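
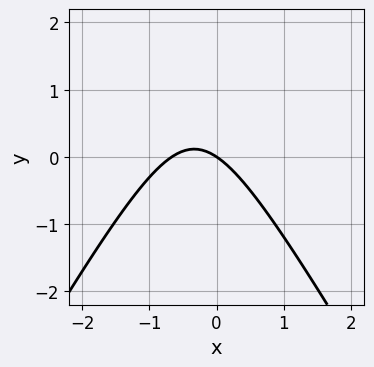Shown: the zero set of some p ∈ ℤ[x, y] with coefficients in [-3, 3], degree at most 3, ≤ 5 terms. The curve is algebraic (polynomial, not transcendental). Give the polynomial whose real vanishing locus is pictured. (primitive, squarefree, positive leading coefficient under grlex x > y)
3*x^2 - y^2 + 2*x + 3*y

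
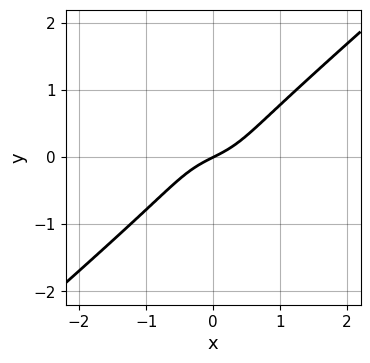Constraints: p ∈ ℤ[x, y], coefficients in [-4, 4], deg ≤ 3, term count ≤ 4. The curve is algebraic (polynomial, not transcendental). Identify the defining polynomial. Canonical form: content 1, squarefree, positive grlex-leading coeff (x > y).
2*x^3 - 3*y^3 + x - 2*y

Degree: a generic line meets the curve in up to 3 points, so deg p = 3.
Checking where it meets the axes: it meets the y-axis at y = 0 (among the integer gridlines); it crosses the x-axis at the gridline x = 0.
Fitting integer coefficients to these (and the overall shape) gives p.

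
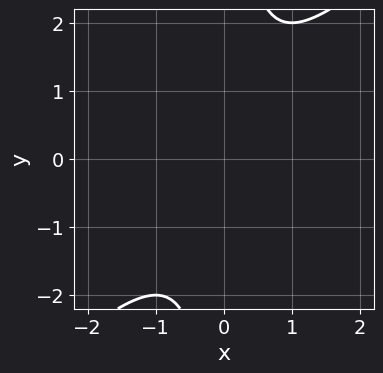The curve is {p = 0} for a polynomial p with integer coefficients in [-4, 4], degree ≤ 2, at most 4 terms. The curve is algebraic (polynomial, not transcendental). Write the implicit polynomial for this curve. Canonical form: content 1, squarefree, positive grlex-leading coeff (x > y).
x^2 - x*y + 1

(a) Degree: no degree-1 curve has this shape, so deg p = 2.
(b) Reading off the gridlines: it misses every integer gridline on the y-axis; the curve avoids every integer x-axis point in the box.
(c) Assembling these constraints gives the stated polynomial.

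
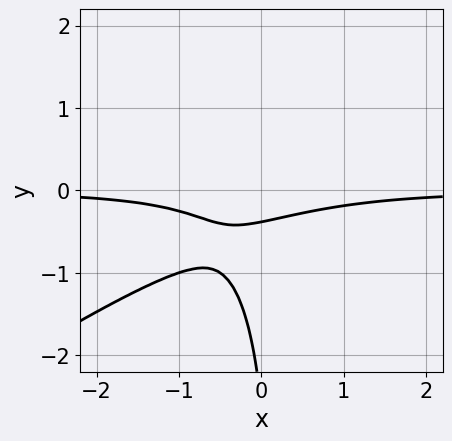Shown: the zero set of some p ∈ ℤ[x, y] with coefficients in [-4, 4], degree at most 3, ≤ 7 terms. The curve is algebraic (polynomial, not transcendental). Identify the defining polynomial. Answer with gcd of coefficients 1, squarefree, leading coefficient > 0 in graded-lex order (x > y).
2*x^2*y - 3*x*y^2 + y^2 + 3*y + 1

Degree: the shape is more complex than any degree-2 curve, so deg p = 3.
Checking where it meets the axes: it misses every integer gridline on the x-axis.
Assembling these constraints gives the stated polynomial.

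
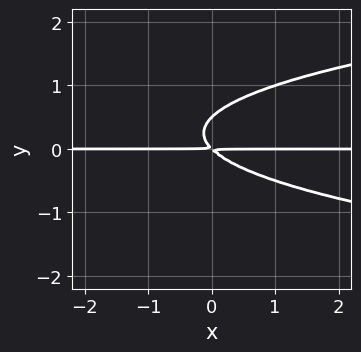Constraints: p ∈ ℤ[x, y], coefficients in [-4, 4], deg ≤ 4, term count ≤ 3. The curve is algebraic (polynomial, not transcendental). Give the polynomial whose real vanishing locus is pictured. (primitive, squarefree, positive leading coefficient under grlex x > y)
(a) Degree: no degree-2 curve has this shape, so deg p = 3.
(b) Checking where it meets the axes: every point of the x-axis in the box is on the curve.
(c) Solving for integer coefficients yields p as stated.

2*y^3 - x*y - y^2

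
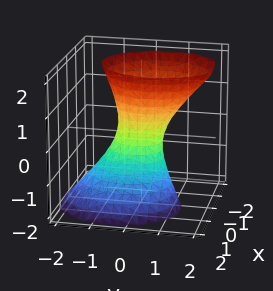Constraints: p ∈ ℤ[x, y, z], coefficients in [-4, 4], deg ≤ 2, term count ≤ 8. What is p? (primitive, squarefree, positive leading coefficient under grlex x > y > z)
(a) Degree: a generic line meets the surface in up to 2 points, so deg p = 2.
(b) Checking where it meets the axes: no z-intercept at any integer in the box.
(c) Solving for integer coefficients yields p as stated.

3*x^2 + x*z + 2*y^2 - y*z - z^2 - 1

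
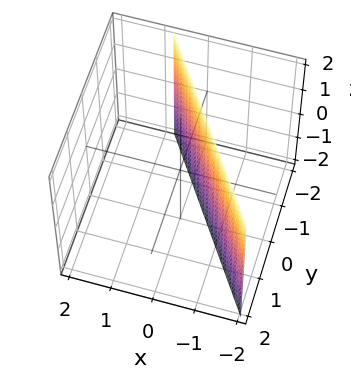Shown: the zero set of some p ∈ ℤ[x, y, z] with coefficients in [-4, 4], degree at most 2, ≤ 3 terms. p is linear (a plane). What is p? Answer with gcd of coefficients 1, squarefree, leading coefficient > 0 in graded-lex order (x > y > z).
First, the degree is 1 — every cross-section is a straight line — this is a plane.
Then, reading off the gridlines: the surface avoids every integer z-axis point in the box; one y-axis crossing is at y = -1.
Finally, assembling these constraints gives the stated polynomial.

3*x + 2*y + 2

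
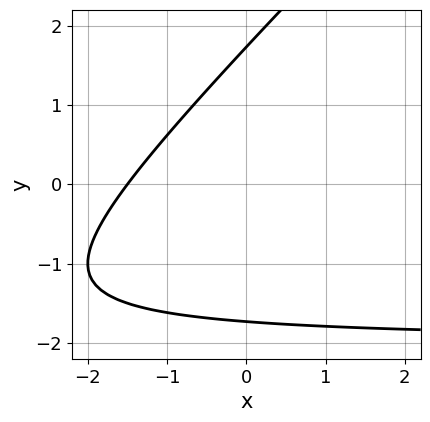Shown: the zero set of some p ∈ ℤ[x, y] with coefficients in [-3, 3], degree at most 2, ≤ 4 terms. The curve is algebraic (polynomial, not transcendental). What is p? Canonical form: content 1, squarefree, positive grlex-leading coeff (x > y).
x*y - y^2 + 2*x + 3

1. deg p = 2. The shape is more complex than any degree-1 curve.
2. Matching integer coefficients to the picture gives p.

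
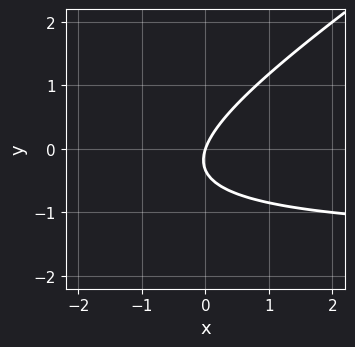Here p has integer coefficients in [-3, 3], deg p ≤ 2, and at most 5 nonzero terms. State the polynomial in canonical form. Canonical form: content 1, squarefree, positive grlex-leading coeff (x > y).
2*x*y - 3*y^2 + 3*x - y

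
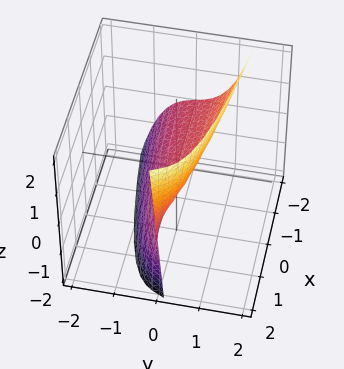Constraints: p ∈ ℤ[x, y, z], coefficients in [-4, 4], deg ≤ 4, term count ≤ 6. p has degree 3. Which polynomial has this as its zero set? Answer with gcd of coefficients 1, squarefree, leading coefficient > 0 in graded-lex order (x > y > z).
(a) The degree is 3 — no degree-2 surface has this shape.
(b) Reading off the gridlines: it crosses the z-axis at the gridline z = 0; the visible x-axis segment lies entirely on the surface; one y-axis crossing is at y = 0.
(c) Putting this together gives p.

3*y^3 + x*z + y - 2*z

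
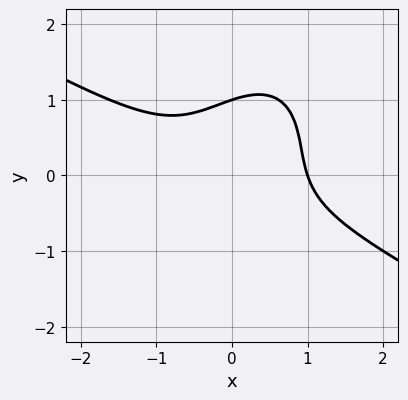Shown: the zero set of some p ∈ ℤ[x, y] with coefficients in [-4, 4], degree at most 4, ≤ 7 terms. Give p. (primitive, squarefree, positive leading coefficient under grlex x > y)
x^3 + x^2*y - x*y^2 + y^3 - 1

1. The degree is 3 — no degree-2 curve has this shape.
2. Against the integer gridlines: it meets the y-axis at y = 1 (among the integer gridlines); one x-axis crossing is at x = 1.
3. Together with the visible shape, these determine p as stated.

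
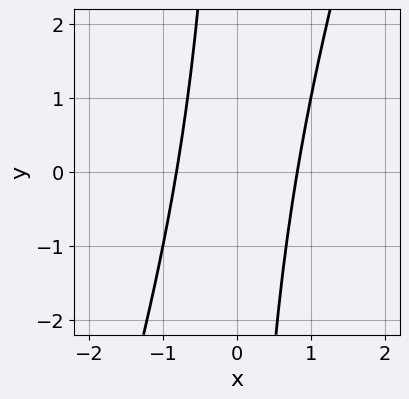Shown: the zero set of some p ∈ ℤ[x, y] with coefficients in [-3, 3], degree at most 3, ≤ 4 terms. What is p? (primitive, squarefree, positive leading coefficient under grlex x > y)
(a) Degree: a generic line meets the curve in up to 2 points, so deg p = 2.
(b) Checking where it meets the axes: it misses every integer gridline on the y-axis.
(c) Solving for integer coefficients yields p as stated.

3*x^2 - x*y - 2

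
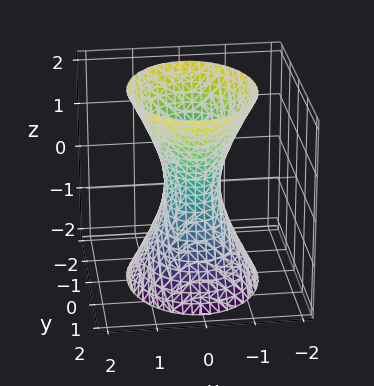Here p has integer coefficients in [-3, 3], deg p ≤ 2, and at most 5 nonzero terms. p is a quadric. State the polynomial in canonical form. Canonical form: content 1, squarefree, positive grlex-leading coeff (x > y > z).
3*x^2 + 2*y^2 - z^2 - 1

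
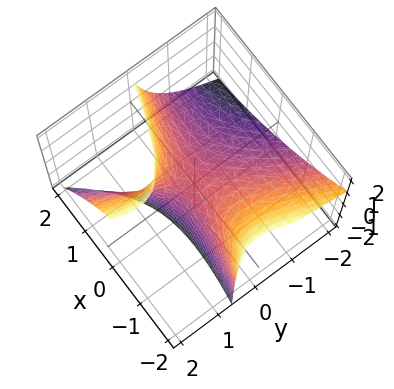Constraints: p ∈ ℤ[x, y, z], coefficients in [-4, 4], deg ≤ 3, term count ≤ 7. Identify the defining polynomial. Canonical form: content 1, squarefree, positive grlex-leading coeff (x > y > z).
(a) The degree is 2 — a generic line meets the surface in up to 2 points.
(b) Checking where it meets the axes: it crosses the z-axis at the gridline z = 0; it meets the x-axis at x = 0 (among the integer gridlines); it meets the y-axis at y = 0 (among the integer gridlines).
(c) Solving for integer coefficients yields p as stated.

x^2 + 3*x*y - 2*y^2 + 3*y*z - 2*z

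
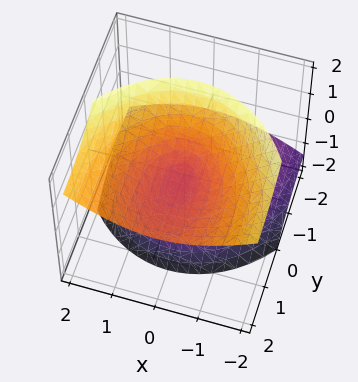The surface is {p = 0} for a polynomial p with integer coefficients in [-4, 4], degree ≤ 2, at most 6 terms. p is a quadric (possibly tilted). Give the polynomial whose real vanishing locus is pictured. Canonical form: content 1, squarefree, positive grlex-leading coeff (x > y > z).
2*x^2 + y^2 - 3*y*z - 2*z^2

1. The degree is 2 — the shape is more complex than any degree-1 surface.
2. Checking where it meets the axes: one y-axis crossing is at y = 0; it crosses the x-axis at the gridline x = 0.
3. Together with the visible shape, these determine p as stated.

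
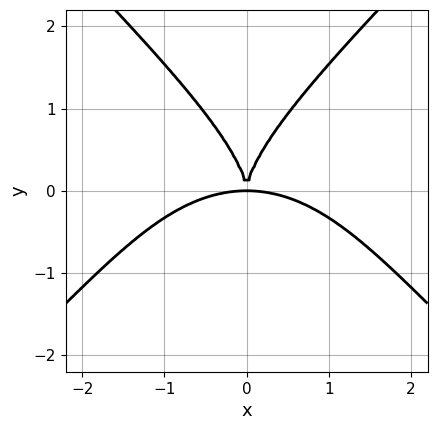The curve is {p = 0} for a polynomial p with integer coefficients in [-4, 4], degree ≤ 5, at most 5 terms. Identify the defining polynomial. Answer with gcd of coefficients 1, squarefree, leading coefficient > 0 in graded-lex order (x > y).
deg p = 4. No degree-3 curve has this shape.
Symmetries: the x ↦ −x reflection is a symmetry, so x appears only in even powers.
Observable constraints: it crosses the x-axis at the gridline x = 0; it crosses the y-axis at the gridline y = 0.
Putting this together gives p.

x^4 - y^4 + 3*x^2*y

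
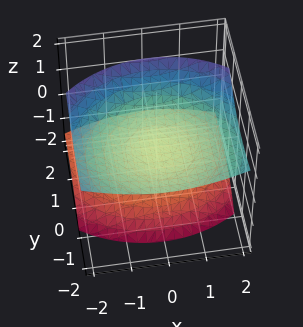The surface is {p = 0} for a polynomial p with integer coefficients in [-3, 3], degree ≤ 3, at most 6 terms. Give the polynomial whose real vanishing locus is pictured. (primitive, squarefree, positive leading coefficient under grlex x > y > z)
x^2 + y^2 + 2*y*z - 2*z^2 + 1

(a) I count 2 distinct pieces. They look like related sheets of one shape, so recover p as a whole.
(b) deg p = 2. A generic line meets the surface in up to 2 points.
(c) Reading off the gridlines: the surface avoids every integer y-axis point in the box; it misses every integer gridline on the x-axis.
(d) Together with the visible shape, these determine p as stated.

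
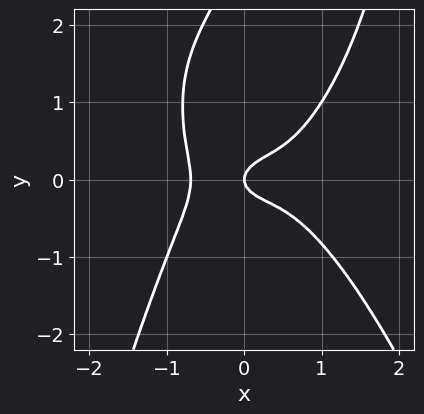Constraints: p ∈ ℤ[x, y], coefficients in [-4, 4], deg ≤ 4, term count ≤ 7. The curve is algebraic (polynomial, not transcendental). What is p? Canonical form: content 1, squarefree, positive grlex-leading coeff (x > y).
3*x^4 - 2*x*y^2 + y^3 - 3*y^2 + x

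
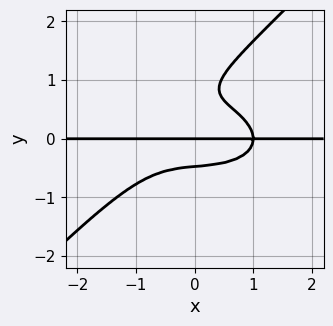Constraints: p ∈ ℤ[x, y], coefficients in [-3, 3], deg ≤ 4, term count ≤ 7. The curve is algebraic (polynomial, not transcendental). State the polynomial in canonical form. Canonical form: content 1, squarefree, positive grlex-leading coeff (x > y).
First, deg p = 4.
Then, from the visible intercepts: one y-axis crossing is at y = 0; the visible x-axis segment lies entirely on the curve.
Finally, fitting integer coefficients to these (and the overall shape) gives p.

x^3*y + 2*x*y^3 - 3*y^4 + 3*y^3 - y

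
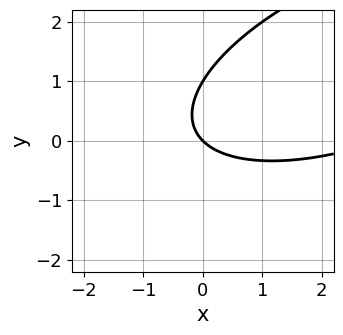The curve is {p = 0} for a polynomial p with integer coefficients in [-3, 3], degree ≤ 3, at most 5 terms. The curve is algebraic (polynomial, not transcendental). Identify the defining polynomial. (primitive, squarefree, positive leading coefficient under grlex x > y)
x^2 - 2*x*y + 3*y^2 - 3*x - 3*y

First, deg p = 2.
Next, checking where it meets the axes: the y-axis gridline crossings are at y ∈ {0, 1}; one x-axis crossing is at x = 0.
Finally, putting this together gives p.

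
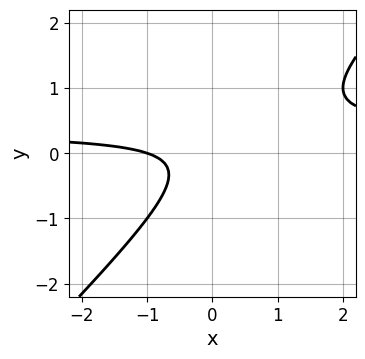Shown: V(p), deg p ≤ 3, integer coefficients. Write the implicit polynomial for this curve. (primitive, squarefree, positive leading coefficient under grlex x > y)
3*x*y - 3*y^2 - x - 1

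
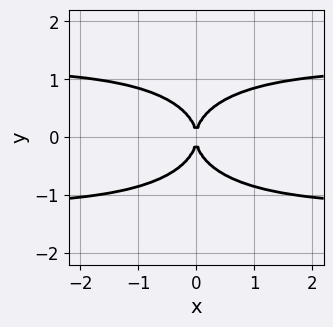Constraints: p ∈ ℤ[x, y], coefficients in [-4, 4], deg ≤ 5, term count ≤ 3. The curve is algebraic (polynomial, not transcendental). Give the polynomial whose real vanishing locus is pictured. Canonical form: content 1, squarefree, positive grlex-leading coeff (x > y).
2*x^2*y^2 + 3*y^4 - 3*x^2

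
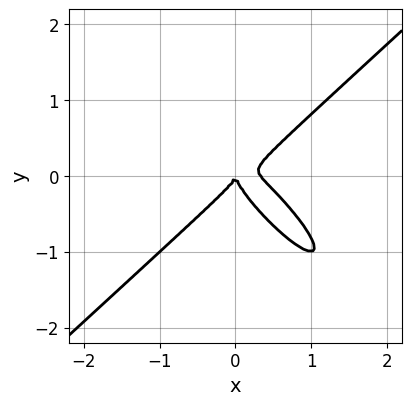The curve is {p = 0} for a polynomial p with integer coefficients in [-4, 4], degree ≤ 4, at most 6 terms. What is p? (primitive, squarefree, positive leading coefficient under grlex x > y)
3*x^3 + 2*x^2*y - 3*x*y^2 - 3*y^3 - x^2

First, degree: the shape is more complex than any degree-2 curve, so deg p = 3.
Next, from the axis intercepts and sections: one y-axis crossing is at y = 0; it crosses the x-axis at the gridline x = 0.
Finally, fitting integer coefficients to these (and the overall shape) gives p.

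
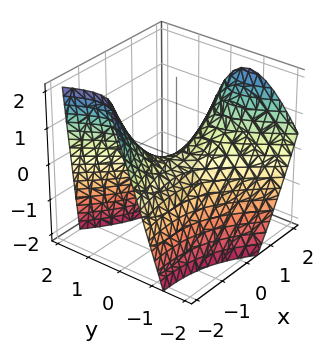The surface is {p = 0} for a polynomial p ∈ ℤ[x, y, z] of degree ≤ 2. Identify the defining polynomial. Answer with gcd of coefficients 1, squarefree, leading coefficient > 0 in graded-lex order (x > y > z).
x^2 - 3*x*y - 3*y^2 + y*z - 3*z

(a) Degree: no degree-1 surface has this shape, so deg p = 2.
(b) From the axis intercepts and sections: it crosses the x-axis at the gridline x = 0; it crosses the z-axis at the gridline z = 0; one y-axis crossing is at y = 0.
(c) Solving for integer coefficients yields p as stated.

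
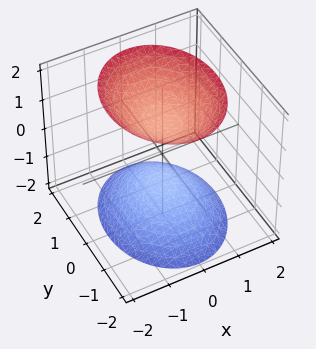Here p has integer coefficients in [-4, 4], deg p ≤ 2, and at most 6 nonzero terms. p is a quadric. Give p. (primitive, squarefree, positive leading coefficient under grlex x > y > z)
3*x^2 + 2*y^2 - 2*z^2 + 2

There are 2 components.
The degree is 2 — two sheets facing apart; a quadric.
Symmetries: the y ↦ −y reflection is a symmetry, so y appears only in even powers; mirror symmetry x ↦ −x ⇒ only even powers of x; it's symmetric under z → −z, forcing even powers of z.
Against the integer gridlines: it misses every integer gridline on the y-axis; it misses every integer gridline on the x-axis; among the integer gridlines, it crosses the z-axis at z ∈ {-1, 1}.
Solving for integer coefficients yields p as stated.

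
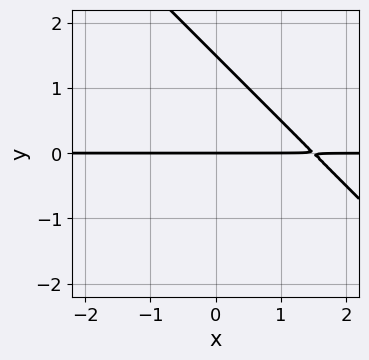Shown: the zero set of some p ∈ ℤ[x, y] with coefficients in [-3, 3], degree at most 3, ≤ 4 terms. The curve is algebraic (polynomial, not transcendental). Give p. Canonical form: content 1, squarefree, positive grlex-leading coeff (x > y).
2*x*y + 2*y^2 - 3*y

Degree: a generic line meets the curve in up to 2 points, so deg p = 2.
Against the integer gridlines: one y-axis crossing is at y = 0; every point of the x-axis in the box is on the curve.
The integer polynomial consistent with all of this is the stated p.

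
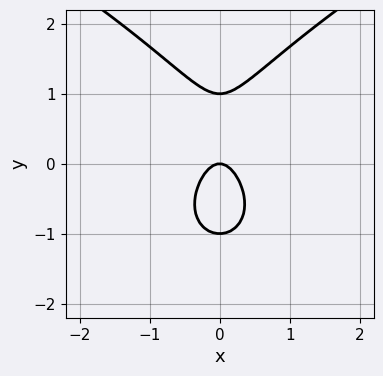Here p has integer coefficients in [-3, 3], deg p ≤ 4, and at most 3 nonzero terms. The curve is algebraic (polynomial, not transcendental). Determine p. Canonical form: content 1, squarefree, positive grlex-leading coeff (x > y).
(a) The degree is 3 — no degree-2 curve has this shape.
(b) Symmetries: the x ↦ −x reflection is a symmetry, so x appears only in even powers.
(c) Observable constraints: the y-axis gridline crossings are at y ∈ {-1, 0, 1}; it meets the x-axis at x = 0 (among the integer gridlines).
(d) Matching integer coefficients to the picture gives p.

y^3 - 3*x^2 - y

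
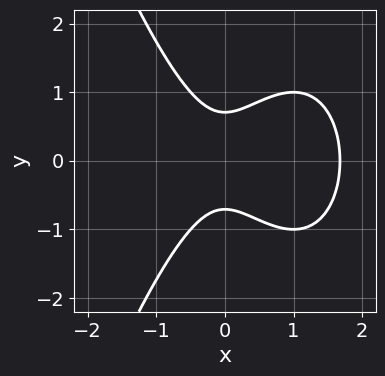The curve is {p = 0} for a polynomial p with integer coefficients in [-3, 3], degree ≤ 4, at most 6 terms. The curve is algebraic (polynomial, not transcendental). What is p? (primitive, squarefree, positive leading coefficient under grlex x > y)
1. deg p = 3. The shape is more complex than any degree-2 curve.
2. Symmetries: the y ↦ −y reflection is a symmetry, so y appears only in even powers.
3. These observations pin down the coefficients.

2*x^3 - 3*x^2 + 2*y^2 - 1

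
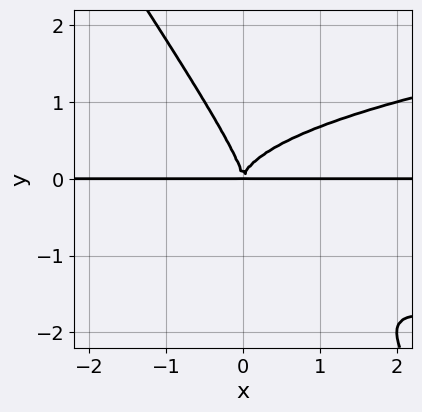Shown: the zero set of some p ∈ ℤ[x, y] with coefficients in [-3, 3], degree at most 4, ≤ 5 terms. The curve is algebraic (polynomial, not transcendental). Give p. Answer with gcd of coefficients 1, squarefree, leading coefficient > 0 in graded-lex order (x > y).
(a) Degree: a generic line meets the curve in up to 4 points, so deg p = 4.
(b) Reading off the gridlines: every point of the x-axis in the box is on the curve.
(c) Assembling these constraints gives the stated polynomial.

3*x*y^3 + 2*y^4 - 2*x^2*y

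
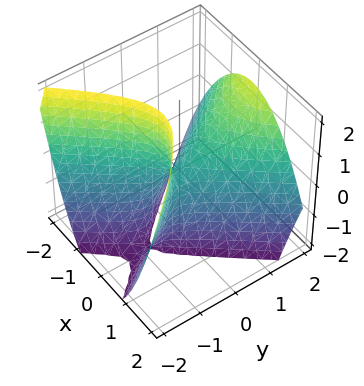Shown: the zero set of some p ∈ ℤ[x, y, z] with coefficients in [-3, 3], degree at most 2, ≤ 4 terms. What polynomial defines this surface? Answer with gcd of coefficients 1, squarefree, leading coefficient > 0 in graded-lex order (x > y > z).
(a) Degree: the shape is more complex than any degree-1 surface, so deg p = 2.
(b) Reading off the gridlines: one z-axis crossing is at z = 0; it meets the y-axis at y = 0 (among the integer gridlines).
(c) The integer polynomial consistent with all of this is the stated p.

3*x^2 - 2*y^2 + 2*y*z + z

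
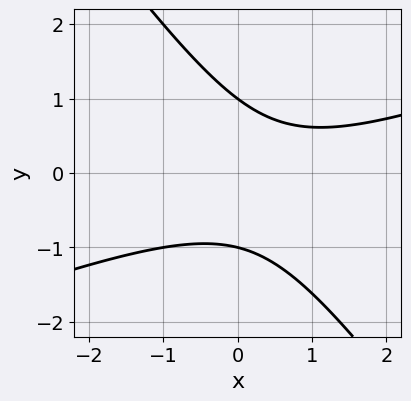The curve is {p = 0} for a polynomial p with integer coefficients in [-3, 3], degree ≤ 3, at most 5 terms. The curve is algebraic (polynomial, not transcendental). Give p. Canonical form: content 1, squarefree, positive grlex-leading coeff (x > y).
x^2 - 2*x*y - 2*y^2 - x + 2

First, the degree is 2 — no degree-1 curve has this shape.
Next, observable constraints: among the integer gridlines, it crosses the y-axis at y ∈ {-1, 1}; it misses every integer gridline on the x-axis.
Finally, putting this together gives p.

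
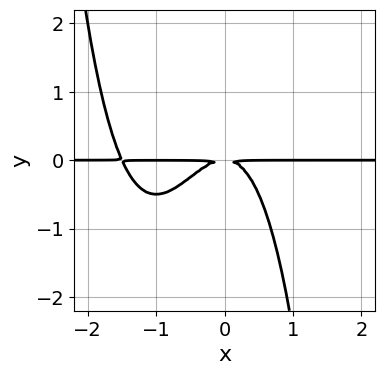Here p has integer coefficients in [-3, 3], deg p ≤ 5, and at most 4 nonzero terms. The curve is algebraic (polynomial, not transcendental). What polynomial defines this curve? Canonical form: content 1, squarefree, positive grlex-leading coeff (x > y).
2*x^3*y + 3*x^2*y + 2*y^2

First, the degree is 4 — the shape is more complex than any degree-3 curve.
Then, observable constraints: every point of the x-axis in the box is on the curve.
Finally, matching integer coefficients to the picture gives p.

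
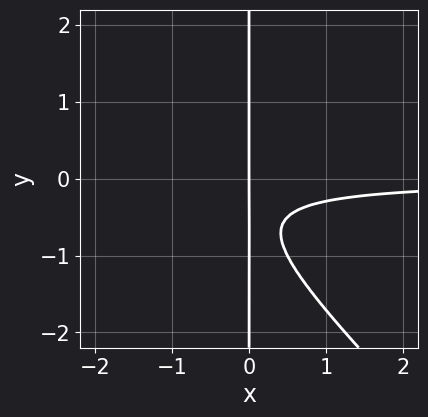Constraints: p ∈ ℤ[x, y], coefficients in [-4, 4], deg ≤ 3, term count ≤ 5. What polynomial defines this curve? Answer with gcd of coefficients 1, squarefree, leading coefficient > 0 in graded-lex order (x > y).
(a) The degree is 3 — a generic line meets the curve in up to 3 points.
(b) Reading off the gridlines: every point of the y-axis in the box is on the curve; one x-axis crossing is at x = 0.
(c) These observations pin down the coefficients.

2*x^2*y + 2*x*y^2 + 2*x*y + x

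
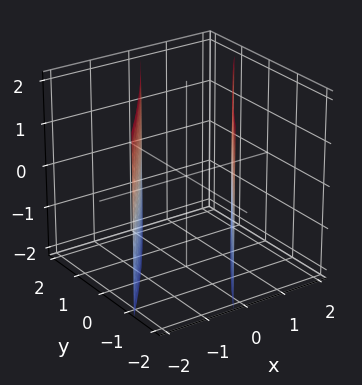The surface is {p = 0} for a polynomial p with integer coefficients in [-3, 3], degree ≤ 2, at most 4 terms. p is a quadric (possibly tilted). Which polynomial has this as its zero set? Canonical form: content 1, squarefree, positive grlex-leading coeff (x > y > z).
2*x^2 - 3*x*y + y^2 - 3

First, there are 2 components. Treating them together as one polynomial.
Next, degree: the shape is more complex than any degree-1 surface, so deg p = 2.
Next, observable constraints: it misses every integer gridline on the z-axis.
Finally, fitting integer coefficients to these (and the overall shape) gives p.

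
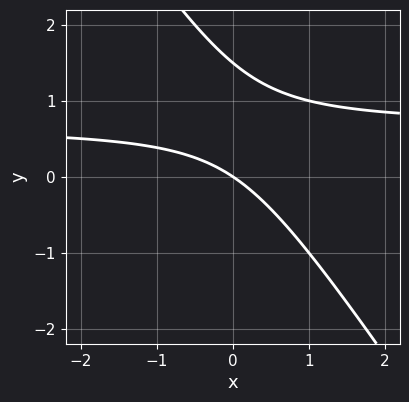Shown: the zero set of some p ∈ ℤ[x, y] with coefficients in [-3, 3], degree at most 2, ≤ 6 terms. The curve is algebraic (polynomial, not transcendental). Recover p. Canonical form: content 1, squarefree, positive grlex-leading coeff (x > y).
3*x*y + 2*y^2 - 2*x - 3*y

1. The degree is 2 — a generic line meets the curve in up to 2 points.
2. Observable constraints: it meets the x-axis at x = 0 (among the integer gridlines); it crosses the y-axis at the gridline y = 0.
3. Matching integer coefficients to the picture gives p.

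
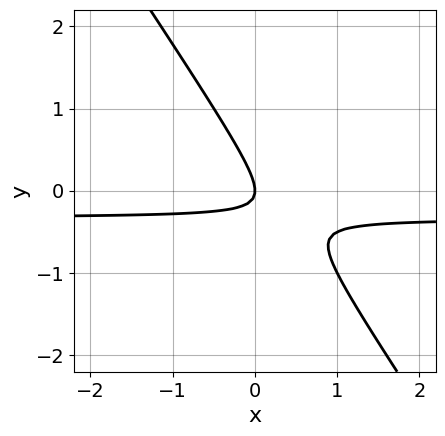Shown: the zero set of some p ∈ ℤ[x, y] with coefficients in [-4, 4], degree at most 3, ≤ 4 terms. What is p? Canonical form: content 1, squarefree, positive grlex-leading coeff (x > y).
1. deg p = 2. A generic line meets the curve in up to 2 points.
2. From the axis intercepts and sections: one x-axis crossing is at x = 0; it meets the y-axis at y = 0 (among the integer gridlines).
3. Assembling these constraints gives the stated polynomial.

3*x*y + 2*y^2 + x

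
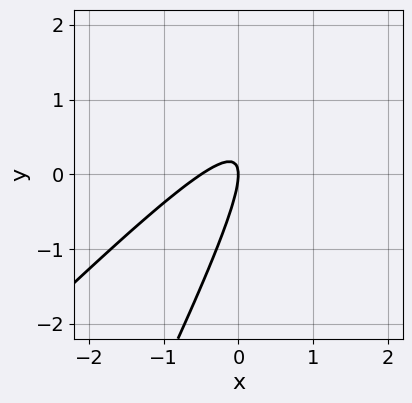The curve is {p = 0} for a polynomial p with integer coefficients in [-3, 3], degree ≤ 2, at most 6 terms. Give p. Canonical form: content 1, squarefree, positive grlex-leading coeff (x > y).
(a) deg p = 2. The shape is more complex than any degree-1 curve.
(b) From the visible intercepts: it meets the x-axis at x = 0 (among the integer gridlines); it crosses the y-axis at the gridline y = 0.
(c) The integer polynomial consistent with all of this is the stated p.

2*x^2 - 3*x*y + y^2 + x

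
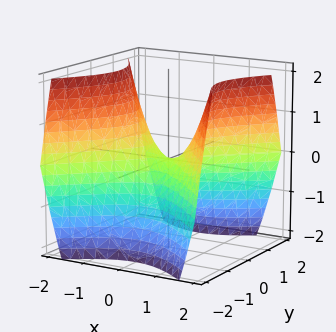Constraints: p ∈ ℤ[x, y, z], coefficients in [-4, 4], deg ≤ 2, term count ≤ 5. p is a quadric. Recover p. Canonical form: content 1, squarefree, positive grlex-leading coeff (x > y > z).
First, deg p = 2. A hyperbolic paraboloid; a quadric.
Next, symmetries: the y ↦ −y reflection is a symmetry, so y appears only in even powers; the x ↦ −x reflection is a symmetry, so x appears only in even powers.
Next, from the visible intercepts: it meets the z-axis at z = 0 (among the integer gridlines); it crosses the y-axis at the gridline y = 0; it crosses the x-axis at the gridline x = 0.
Finally, putting this together gives p.

x^2 - y^2 - z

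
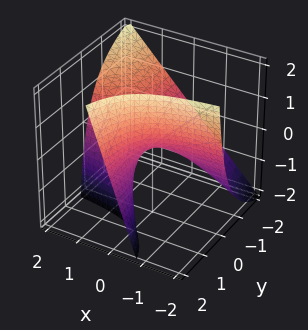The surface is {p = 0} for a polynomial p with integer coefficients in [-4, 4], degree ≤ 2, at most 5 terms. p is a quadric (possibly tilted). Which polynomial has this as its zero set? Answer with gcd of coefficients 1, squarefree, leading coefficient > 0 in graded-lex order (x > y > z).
3*x*y - 2*y*z + 2*z

1. The degree is 2 — the shape is more complex than any degree-1 surface.
2. Against the integer gridlines: it crosses the z-axis at the gridline z = 0; the visible y-axis segment lies entirely on the surface.
3. Solving for integer coefficients yields p as stated. Check: (-2, 0, 0) on the x-axis lies on the surface, and p(-2, 0, 0) = 0. ✓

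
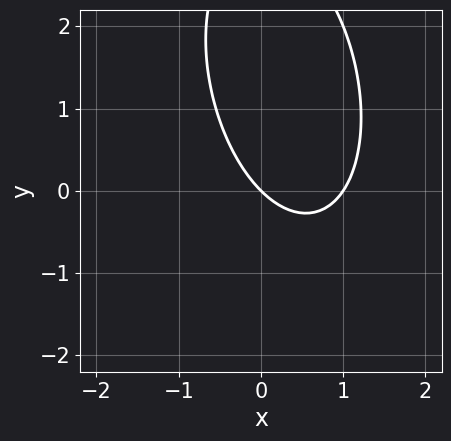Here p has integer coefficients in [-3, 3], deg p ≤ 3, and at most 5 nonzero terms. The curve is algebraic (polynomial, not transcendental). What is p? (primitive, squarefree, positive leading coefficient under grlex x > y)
3*x^2 + x*y + y^2 - 3*x - 3*y

(a) The degree is 2 — a generic line meets the curve in up to 2 points.
(b) From the axis intercepts and sections: it meets the y-axis at y = 0 (among the integer gridlines); the x-axis gridline crossings are at x ∈ {0, 1}.
(c) Fitting integer coefficients to these (and the overall shape) gives p.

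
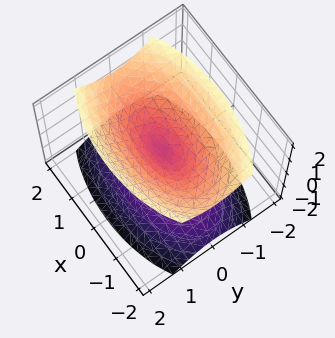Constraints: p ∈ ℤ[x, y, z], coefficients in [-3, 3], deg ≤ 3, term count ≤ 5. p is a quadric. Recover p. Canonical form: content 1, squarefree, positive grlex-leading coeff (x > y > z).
First, there are 2 components. Treating them together as one polynomial.
Then, the degree is 2 — two nappes meeting at a single point; a quadric.
Then, symmetries: the x ↦ −x reflection is a symmetry, so x appears only in even powers; the y ↦ −y reflection is a symmetry, so y appears only in even powers; mirror symmetry z ↦ −z ⇒ only even powers of z.
Then, checking where it meets the axes: it crosses the z-axis at the gridline z = 0; one x-axis crossing is at x = 0; it crosses the y-axis at the gridline y = 0.
Finally, the integer polynomial consistent with all of this is the stated p.

x^2 + 3*y^2 - 2*z^2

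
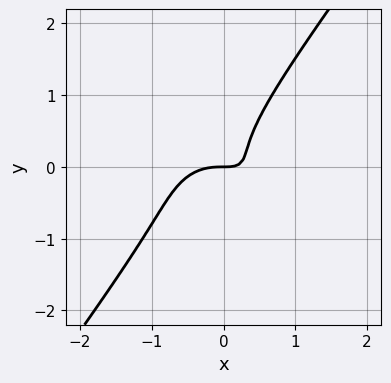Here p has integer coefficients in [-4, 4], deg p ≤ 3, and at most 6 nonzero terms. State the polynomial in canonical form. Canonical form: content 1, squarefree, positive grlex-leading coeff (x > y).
2*x^3 + 3*x*y^2 - 3*y^3 + 2*x*y - y

1. deg p = 3. The shape is more complex than any degree-2 curve.
2. Reading off the gridlines: it meets the x-axis at x = 0 (among the integer gridlines); it meets the y-axis at y = 0 (among the integer gridlines).
3. Together with the visible shape, these determine p as stated.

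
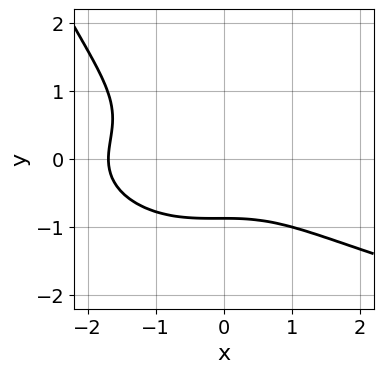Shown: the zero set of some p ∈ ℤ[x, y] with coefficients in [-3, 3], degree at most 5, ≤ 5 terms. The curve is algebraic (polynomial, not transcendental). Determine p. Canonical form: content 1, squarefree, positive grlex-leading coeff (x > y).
First, degree: the shape is more complex than any degree-3 curve, so deg p = 4.
Finally, solving for integer coefficients yields p as stated.

x^2*y^2 - x^3 - 3*y^3 - x^2 - 2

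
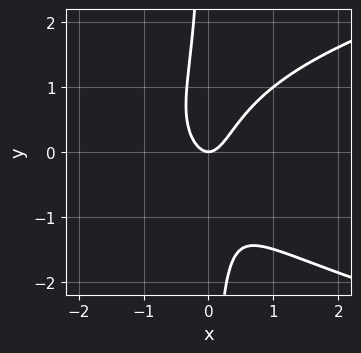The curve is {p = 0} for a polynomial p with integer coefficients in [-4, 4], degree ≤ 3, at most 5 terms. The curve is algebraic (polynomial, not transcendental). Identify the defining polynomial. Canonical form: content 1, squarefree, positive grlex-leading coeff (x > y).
2*x*y^2 - 3*x^2 + y

(a) deg p = 3. The shape is more complex than any degree-2 curve.
(b) Observable constraints: one x-axis crossing is at x = 0; one y-axis crossing is at y = 0.
(c) Solving for integer coefficients yields p as stated.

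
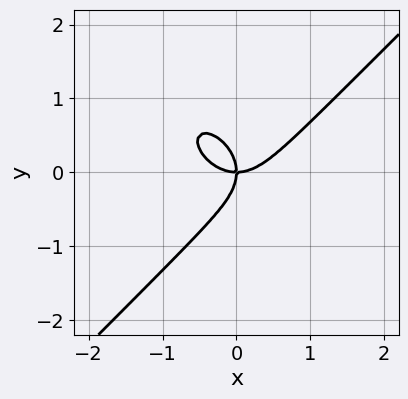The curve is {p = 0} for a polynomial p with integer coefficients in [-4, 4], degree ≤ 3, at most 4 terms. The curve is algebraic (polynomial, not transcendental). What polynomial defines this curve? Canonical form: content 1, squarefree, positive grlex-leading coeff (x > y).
deg p = 3.
Checking where it meets the axes: it crosses the y-axis at the gridline y = 0; one x-axis crossing is at x = 0.
Matching integer coefficients to the picture gives p.

x^3 - y^3 - x*y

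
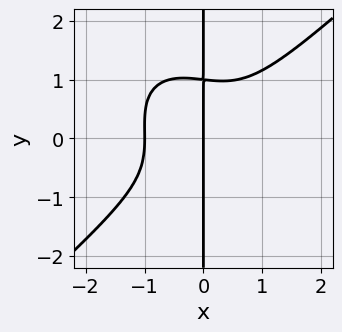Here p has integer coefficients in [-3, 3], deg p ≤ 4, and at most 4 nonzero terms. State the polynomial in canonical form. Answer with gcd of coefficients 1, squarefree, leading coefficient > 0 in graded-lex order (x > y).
First, deg p = 4. The shape is more complex than any degree-3 curve.
Then, against the integer gridlines: every point of the y-axis in the box is on the curve; the x-axis gridline crossings are at x ∈ {-1, 0}.
Finally, together with the visible shape, these determine p as stated.

3*x^4 - x^2*y^2 - 3*x*y^3 + 3*x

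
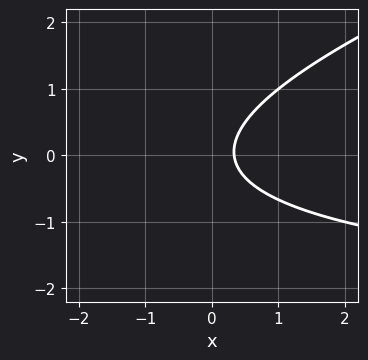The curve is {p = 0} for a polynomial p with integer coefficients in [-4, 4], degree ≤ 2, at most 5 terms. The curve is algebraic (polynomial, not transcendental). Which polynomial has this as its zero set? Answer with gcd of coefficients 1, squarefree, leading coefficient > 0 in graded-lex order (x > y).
(a) Degree: the shape is more complex than any degree-1 curve, so deg p = 2.
(b) From the visible intercepts: no y-intercept at any integer in the box.
(c) These observations pin down the coefficients.

x*y - 3*y^2 + 3*x - 1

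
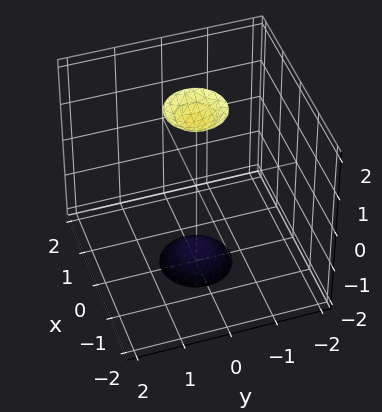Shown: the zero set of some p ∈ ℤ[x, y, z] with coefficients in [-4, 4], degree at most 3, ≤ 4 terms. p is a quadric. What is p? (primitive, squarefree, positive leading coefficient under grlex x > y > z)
3*x^2 + 3*y^2 - z^2 + 3

(a) The picture has 2 separate pieces. Treating them together as one polynomial.
(b) deg p = 2. Two separate bowl-shaped sheets opening away from each other; a quadric.
(c) Symmetries: it's symmetric under z → −z, forcing even powers of z; the z-axis is an axis of rotation, so x and y enter only as x² + y².
(d) Reading off the gridlines: it misses every integer gridline on the x-axis; the surface avoids every integer y-axis point in the box; a circular section at z = -2 has radius between 0 and 1.
(e) Together with the visible shape, these determine p as stated.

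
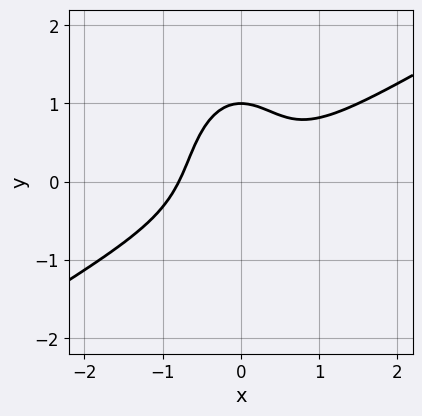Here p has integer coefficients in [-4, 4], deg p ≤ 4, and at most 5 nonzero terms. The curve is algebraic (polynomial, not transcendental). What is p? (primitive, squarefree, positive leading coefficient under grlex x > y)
2*x^3 - 3*x^2*y - y^3 + 1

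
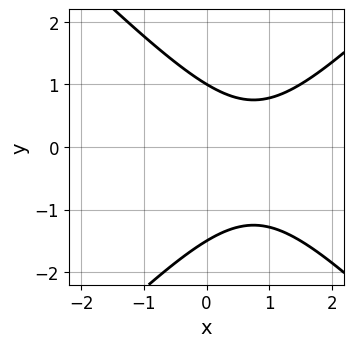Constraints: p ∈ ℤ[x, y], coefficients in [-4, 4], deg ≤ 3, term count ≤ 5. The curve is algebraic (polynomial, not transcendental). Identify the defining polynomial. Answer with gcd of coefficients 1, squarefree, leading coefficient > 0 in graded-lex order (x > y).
2*x^2 - 2*y^2 - 3*x - y + 3

First, degree: the shape is more complex than any degree-1 curve, so deg p = 2.
Next, from the visible intercepts: no x-intercept at any integer in the box; it crosses the y-axis at the gridline y = 1.
Finally, assembling these constraints gives the stated polynomial.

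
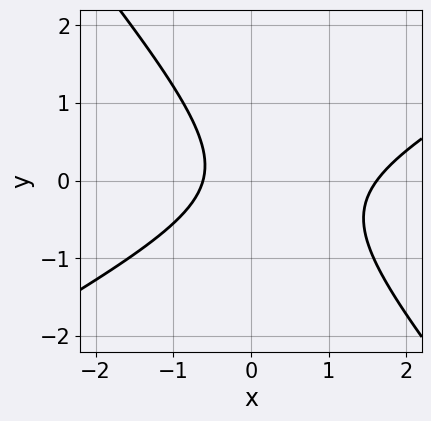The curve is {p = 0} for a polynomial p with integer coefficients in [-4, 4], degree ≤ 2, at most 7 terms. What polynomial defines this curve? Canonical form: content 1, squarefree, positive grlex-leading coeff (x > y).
1. Degree: the shape is more complex than any degree-1 curve, so deg p = 2.
2. Checking where it meets the axes: it misses every integer gridline on the y-axis.
3. Assembling these constraints gives the stated polynomial.

2*x^2 - 2*x*y - 3*y^2 - 2*x - 2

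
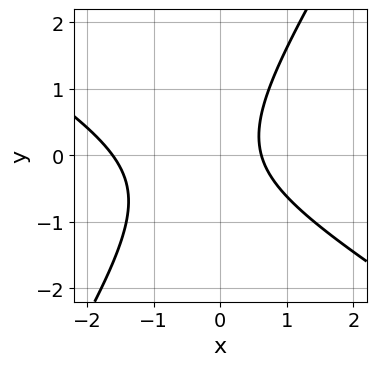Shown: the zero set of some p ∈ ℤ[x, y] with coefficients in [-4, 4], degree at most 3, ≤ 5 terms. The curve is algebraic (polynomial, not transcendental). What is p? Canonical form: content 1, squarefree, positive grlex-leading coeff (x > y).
First, the degree is 2 — no degree-1 curve has this shape.
Next, reading off the gridlines: no y-intercept at any integer in the box.
Finally, these observations pin down the coefficients.

x^2 + x*y - y^2 + x - 1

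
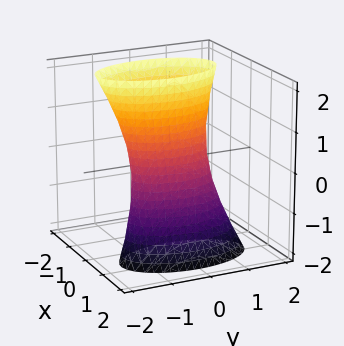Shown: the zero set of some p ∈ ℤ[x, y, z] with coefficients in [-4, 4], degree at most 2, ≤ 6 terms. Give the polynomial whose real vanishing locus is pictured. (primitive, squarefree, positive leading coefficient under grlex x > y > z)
First, deg p = 2. No degree-1 surface has this shape.
Then, checking where it meets the axes: among the integer gridlines, it crosses the y-axis at y ∈ {-1, 1}; the surface avoids every integer z-axis point in the box.
Finally, assembling these constraints gives the stated polynomial.

3*x^2 + 2*x*z + y^2 - 1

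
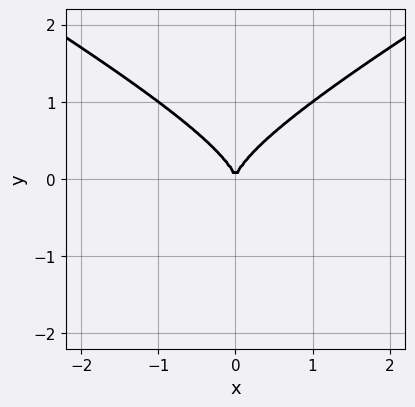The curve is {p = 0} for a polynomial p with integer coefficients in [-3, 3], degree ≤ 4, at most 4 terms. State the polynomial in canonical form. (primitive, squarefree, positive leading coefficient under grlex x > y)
First, degree: the shape is more complex than any degree-2 curve, so deg p = 3.
Next, symmetries: it's symmetric under x → −x, forcing even powers of x.
Then, reading off the gridlines: one x-axis crossing is at x = 0; it crosses the y-axis at the gridline y = 0.
Finally, together with the visible shape, these determine p as stated.

x^2*y - 3*y^3 + 2*x^2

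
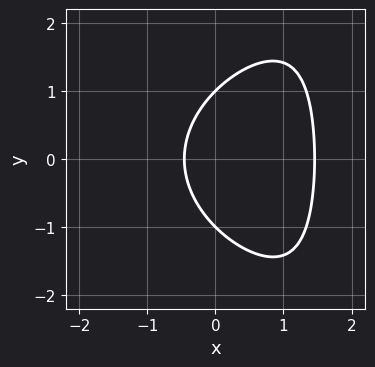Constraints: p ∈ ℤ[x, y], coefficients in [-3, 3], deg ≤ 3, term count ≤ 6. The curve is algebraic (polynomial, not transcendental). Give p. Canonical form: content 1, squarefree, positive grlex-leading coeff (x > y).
x*y^2 - 3*x^2 - 2*y^2 + 3*x + 2

1. The degree is 3 — the shape is more complex than any degree-2 curve.
2. Symmetries: it's symmetric under y → −y, forcing even powers of y.
3. Observable constraints: among the integer gridlines, it crosses the y-axis at y ∈ {-1, 1}.
4. The integer polynomial consistent with all of this is the stated p.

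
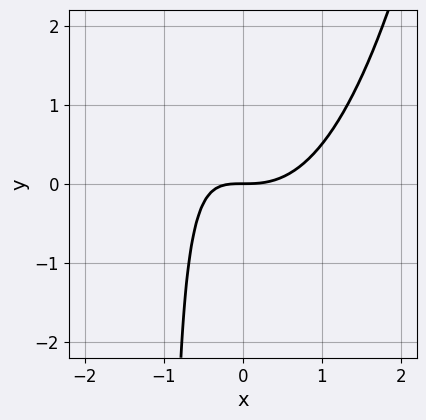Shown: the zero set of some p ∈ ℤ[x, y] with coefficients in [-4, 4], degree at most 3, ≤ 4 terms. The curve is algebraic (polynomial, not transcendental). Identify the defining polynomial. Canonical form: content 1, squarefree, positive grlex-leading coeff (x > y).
(a) Degree: a generic line meets the curve in up to 3 points, so deg p = 3.
(b) From the visible intercepts: one y-axis crossing is at y = 0; one x-axis crossing is at x = 0.
(c) Matching integer coefficients to the picture gives p.

x^3 - x*y - y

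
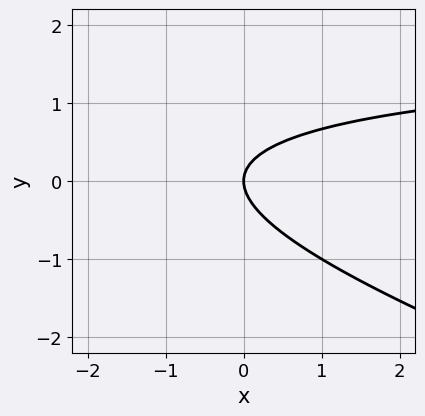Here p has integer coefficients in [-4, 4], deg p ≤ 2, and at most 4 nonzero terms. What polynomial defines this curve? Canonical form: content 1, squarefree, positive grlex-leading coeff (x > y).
x*y + 3*y^2 - 2*x

First, deg p = 2. No degree-1 curve has this shape.
Next, checking where it meets the axes: it crosses the y-axis at the gridline y = 0; it crosses the x-axis at the gridline x = 0.
Finally, these observations pin down the coefficients.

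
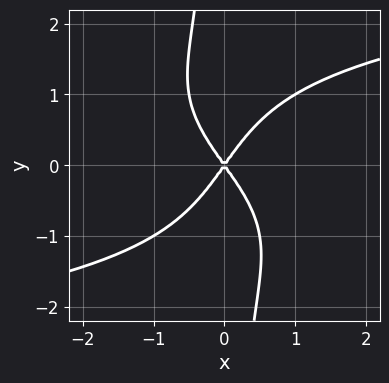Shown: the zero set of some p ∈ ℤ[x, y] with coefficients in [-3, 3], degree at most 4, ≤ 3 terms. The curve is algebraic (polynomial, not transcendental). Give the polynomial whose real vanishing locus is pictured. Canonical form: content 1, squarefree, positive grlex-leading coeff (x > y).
x*y^3 - 2*x^2 + y^2

1. Degree: a generic line meets the curve in up to 4 points, so deg p = 4.
2. Against the integer gridlines: it crosses the y-axis at the gridline y = 0; one x-axis crossing is at x = 0.
3. Together with the visible shape, these determine p as stated.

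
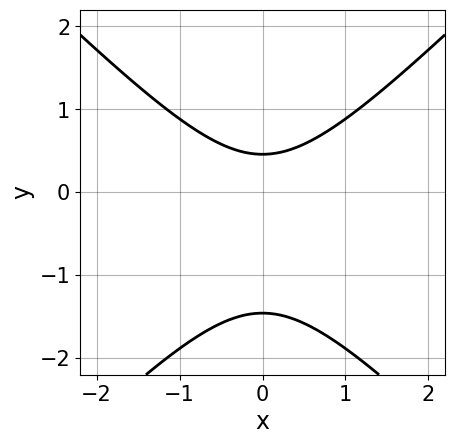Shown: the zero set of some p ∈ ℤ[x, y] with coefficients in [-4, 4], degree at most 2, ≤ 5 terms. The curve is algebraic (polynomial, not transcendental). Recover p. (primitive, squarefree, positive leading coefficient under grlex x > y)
(a) deg p = 2. No degree-1 curve has this shape.
(b) Symmetries: it's symmetric under x → −x, forcing even powers of x.
(c) Checking where it meets the axes: it misses every integer gridline on the x-axis.
(d) Assembling these constraints gives the stated polynomial.

3*x^2 - 3*y^2 - 3*y + 2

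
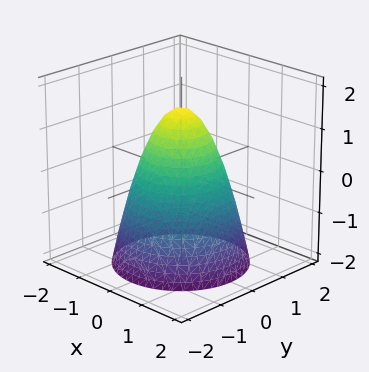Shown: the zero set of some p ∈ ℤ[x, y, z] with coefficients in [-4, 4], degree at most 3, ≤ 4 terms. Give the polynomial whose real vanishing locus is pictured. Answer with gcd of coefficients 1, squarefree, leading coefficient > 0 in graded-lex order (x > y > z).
(a) Degree: the shape is more complex than any degree-1 surface, so deg p = 2.
(b) Symmetries: rotational symmetry about the z-axis ⇒ p depends on x, y only through x² + y².
(c) Checking where it meets the axes: the y-axis gridline crossings are at y ∈ {-1, 1}; the x-axis gridline crossings are at x ∈ {-1, 1}; a circular section at z = 0 has radius exactly 1.
(d) Fitting integer coefficients to these (and the overall shape) gives p.

3*x^2 + 3*y^2 + 2*z - 3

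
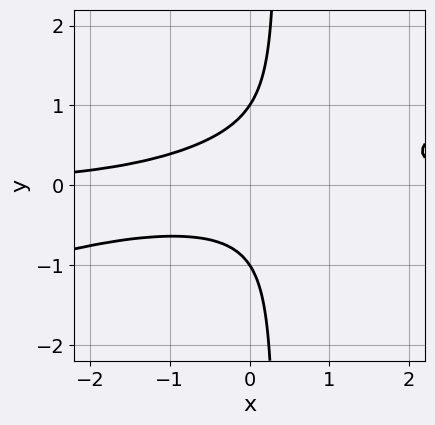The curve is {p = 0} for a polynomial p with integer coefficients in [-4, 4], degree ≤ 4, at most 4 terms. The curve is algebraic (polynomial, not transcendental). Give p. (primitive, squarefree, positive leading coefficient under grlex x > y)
x^2*y - 3*x*y^2 + y^2 - 1

1. deg p = 3.
2. Checking where it meets the axes: no x-intercept at any integer in the box; the y-axis gridline crossings are at y ∈ {-1, 1}.
3. Fitting integer coefficients to these (and the overall shape) gives p.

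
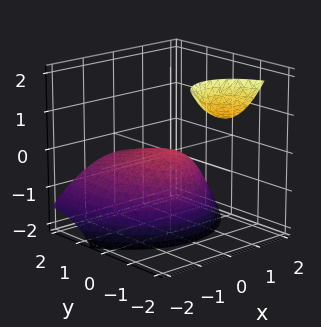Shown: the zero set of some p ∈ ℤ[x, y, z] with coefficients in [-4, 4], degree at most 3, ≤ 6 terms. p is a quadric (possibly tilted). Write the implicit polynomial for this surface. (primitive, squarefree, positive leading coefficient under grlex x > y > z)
The picture has 2 separate pieces. Treating them together as one polynomial.
The degree is 2 — a generic line meets the surface in up to 2 points.
Checking where it meets the axes: it crosses the x-axis at the gridline x = 0; it meets the z-axis at z = 0 (among the integer gridlines).
These observations pin down the coefficients.

2*x^2 + y^2 + 3*y*z + 3*z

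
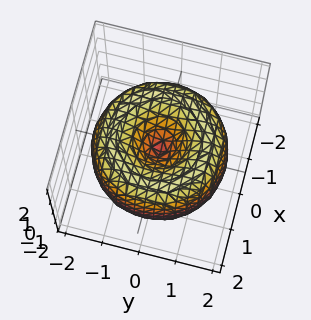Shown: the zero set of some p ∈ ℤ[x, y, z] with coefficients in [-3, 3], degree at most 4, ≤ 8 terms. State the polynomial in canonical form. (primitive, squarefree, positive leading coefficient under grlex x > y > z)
x^4 + 2*x^2*y^2 + y^4 - 3*x^2 - 3*y^2 + 2*z^2

(a) deg p = 4.
(b) Symmetries: the surface is invariant under rotation about z: p = q(x² + y², z).
(c) Against the integer gridlines: it crosses the x-axis at the gridline x = 0; it meets the z-axis at z = 0 (among the integer gridlines); a circular section at z = 1 has radius exactly 1; it meets the y-axis at y = 0 (among the integer gridlines).
(d) Assembling these constraints gives the stated polynomial.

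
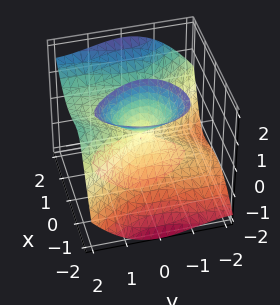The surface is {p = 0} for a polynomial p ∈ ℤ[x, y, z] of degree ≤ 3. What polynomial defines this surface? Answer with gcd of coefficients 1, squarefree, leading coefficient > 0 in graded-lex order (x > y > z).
(a) The picture has 2 separate pieces.
(b) deg p = 3.
(c) Reading off the gridlines: it meets the x-axis at x = 0 (among the integer gridlines); every point of the z-axis in the box is on the surface; one y-axis crossing is at y = 0.
(d) Matching integer coefficients to the picture gives p.

2*x^3 - 2*x*z^2 + y^3 - 2*y^2*z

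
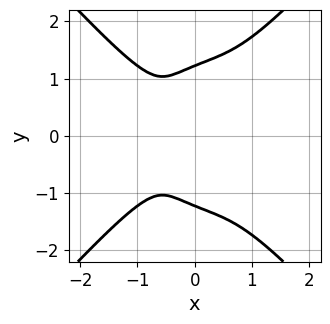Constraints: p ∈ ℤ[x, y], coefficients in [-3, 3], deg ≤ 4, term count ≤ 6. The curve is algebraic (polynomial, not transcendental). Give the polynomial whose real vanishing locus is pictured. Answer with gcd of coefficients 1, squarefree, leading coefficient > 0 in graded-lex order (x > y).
3*x^4 - 2*y^4 + 2*x*y^2 + 3*y^2

1. deg p = 4. No degree-3 curve has this shape.
2. Symmetries: the y ↦ −y reflection is a symmetry, so y appears only in even powers.
3. Fitting integer coefficients to these (and the overall shape) gives p.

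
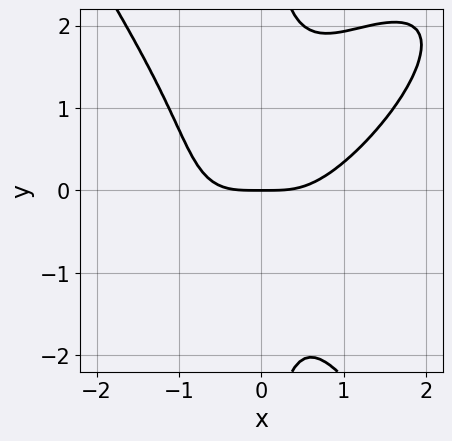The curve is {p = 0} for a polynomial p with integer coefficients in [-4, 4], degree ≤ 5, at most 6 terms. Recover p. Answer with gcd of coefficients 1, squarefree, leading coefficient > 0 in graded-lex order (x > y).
1. Degree: the shape is more complex than any degree-3 curve, so deg p = 4.
2. From the axis intercepts and sections: one x-axis crossing is at x = 0; one y-axis crossing is at y = 0.
3. Fitting integer coefficients to these (and the overall shape) gives p.

3*x^4 - 3*x^3*y + 2*x*y^3 - 3*x^2*y - 3*y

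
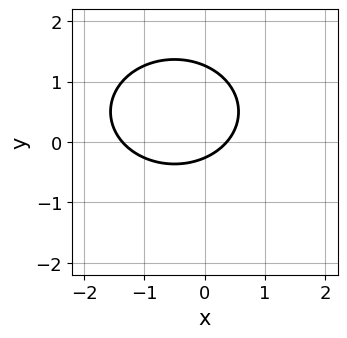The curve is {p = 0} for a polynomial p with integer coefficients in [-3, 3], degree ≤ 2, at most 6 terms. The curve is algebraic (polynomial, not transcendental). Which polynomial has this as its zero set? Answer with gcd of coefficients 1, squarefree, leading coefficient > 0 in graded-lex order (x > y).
First, the degree is 2 — the shape is more complex than any degree-1 curve.
Finally, the integer polynomial consistent with all of this is the stated p.

2*x^2 + 3*y^2 + 2*x - 3*y - 1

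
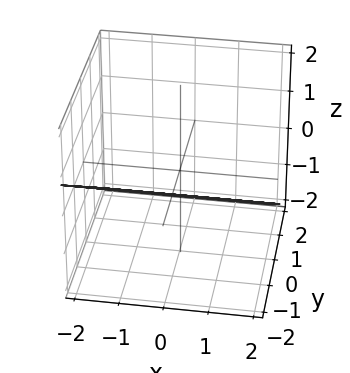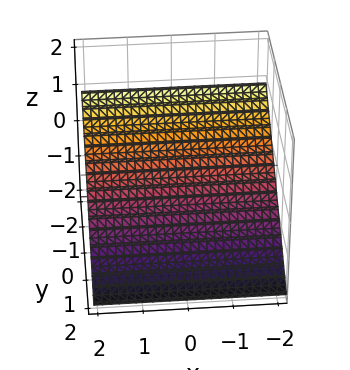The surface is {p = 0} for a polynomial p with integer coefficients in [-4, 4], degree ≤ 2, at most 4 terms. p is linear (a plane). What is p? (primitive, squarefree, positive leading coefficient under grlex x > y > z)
2*y + 3*z + 2

First, deg p = 1.
Next, against the integer gridlines: no x-intercept at any integer in the box; it crosses the y-axis at the gridline y = -1.
Finally, fitting integer coefficients to these (and the overall shape) gives p.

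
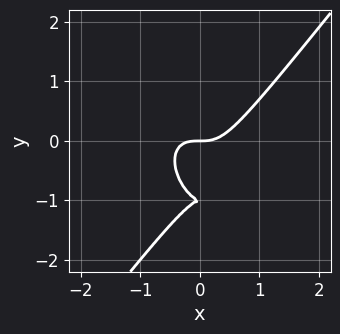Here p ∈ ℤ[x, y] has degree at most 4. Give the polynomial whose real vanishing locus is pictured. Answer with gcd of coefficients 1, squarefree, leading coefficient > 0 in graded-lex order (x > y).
(a) The degree is 3 — a generic line meets the curve in up to 3 points.
(b) From the axis intercepts and sections: among the integer gridlines, it crosses the y-axis at y ∈ {-1, 0}; it crosses the x-axis at the gridline x = 0.
(c) Matching integer coefficients to the picture gives p.

2*x^3 - y^3 - 2*y^2 - y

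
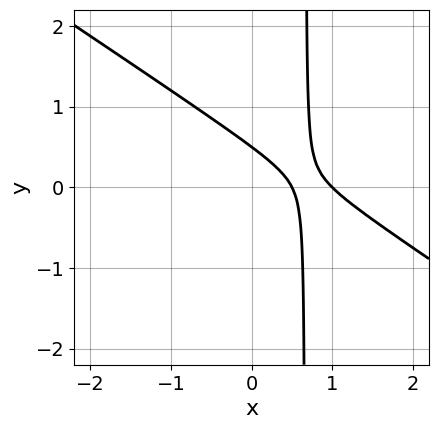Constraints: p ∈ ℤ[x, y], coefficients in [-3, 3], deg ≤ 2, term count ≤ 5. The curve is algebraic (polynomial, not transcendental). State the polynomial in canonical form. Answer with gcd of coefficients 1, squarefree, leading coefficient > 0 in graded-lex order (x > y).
The degree is 2 — a generic line meets the curve in up to 2 points.
Against the integer gridlines: one x-axis crossing is at x = 1.
Together with the visible shape, these determine p as stated.

2*x^2 + 3*x*y - 3*x - 2*y + 1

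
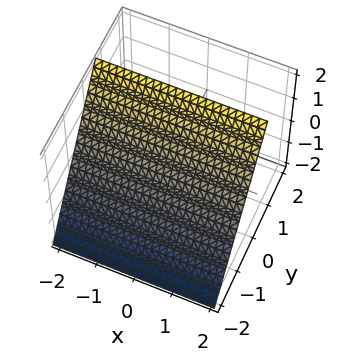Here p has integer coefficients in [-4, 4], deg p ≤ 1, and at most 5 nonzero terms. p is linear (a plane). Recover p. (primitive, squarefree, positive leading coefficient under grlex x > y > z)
3*y - 2*z + 2

First, the degree is 1 — every cross-section is a straight line — this is a plane.
Next, against the integer gridlines: the surface avoids every integer x-axis point in the box; it meets the z-axis at z = 1 (among the integer gridlines).
Finally, together with the visible shape, these determine p as stated.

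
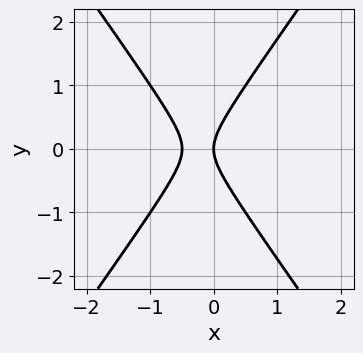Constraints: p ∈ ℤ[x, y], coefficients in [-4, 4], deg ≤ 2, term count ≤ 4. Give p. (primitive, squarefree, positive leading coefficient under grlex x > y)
(a) The degree is 2 — the shape is more complex than any degree-1 curve.
(b) Symmetries: it's symmetric under y → −y, forcing even powers of y.
(c) From the visible intercepts: it crosses the x-axis at the gridline x = 0; it meets the y-axis at y = 0 (among the integer gridlines).
(d) Solving for integer coefficients yields p as stated.

2*x^2 - y^2 + x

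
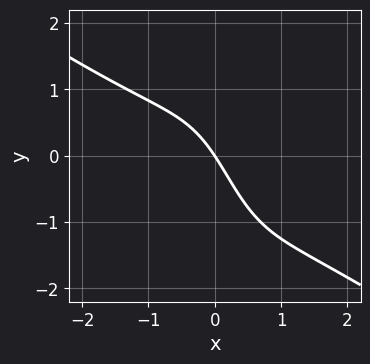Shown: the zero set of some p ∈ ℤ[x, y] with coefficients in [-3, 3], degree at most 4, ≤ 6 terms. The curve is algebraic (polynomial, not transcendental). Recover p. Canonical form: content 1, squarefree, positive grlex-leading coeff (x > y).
2*x^3 + 3*x^2*y - x*y + 3*x + 2*y

First, degree: the shape is more complex than any degree-2 curve, so deg p = 3.
Then, observable constraints: one x-axis crossing is at x = 0; it meets the y-axis at y = 0 (among the integer gridlines).
Finally, assembling these constraints gives the stated polynomial.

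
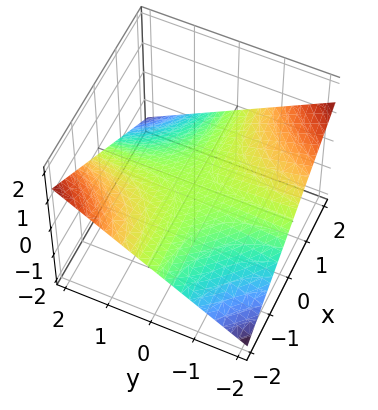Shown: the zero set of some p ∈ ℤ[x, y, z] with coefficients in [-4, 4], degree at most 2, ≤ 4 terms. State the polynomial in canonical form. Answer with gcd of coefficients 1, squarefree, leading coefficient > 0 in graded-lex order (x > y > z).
1. Degree: a saddle surface; a quadric, so deg p = 2.
2. From the visible intercepts: the visible y-axis segment lies entirely on the surface; the visible x-axis segment lies entirely on the surface; it crosses the z-axis at the gridline z = 0.
3. Putting this together gives p.

x*y + 3*z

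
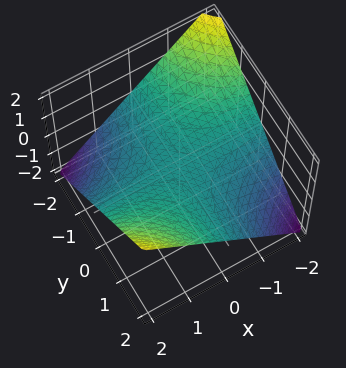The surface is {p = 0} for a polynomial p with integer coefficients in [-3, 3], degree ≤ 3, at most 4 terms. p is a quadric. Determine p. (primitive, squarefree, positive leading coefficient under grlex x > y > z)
x*y - 2*z

First, degree: a saddle surface; a quadric, so deg p = 2.
Then, observable constraints: it meets the z-axis at z = 0 (among the integer gridlines); every point of the x-axis in the box is on the surface; every point of the y-axis in the box is on the surface.
Finally, these observations pin down the coefficients.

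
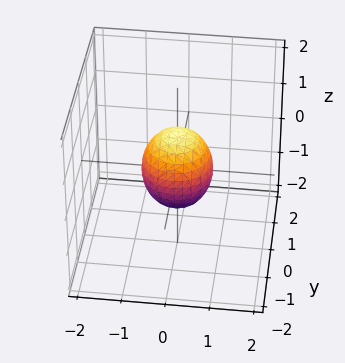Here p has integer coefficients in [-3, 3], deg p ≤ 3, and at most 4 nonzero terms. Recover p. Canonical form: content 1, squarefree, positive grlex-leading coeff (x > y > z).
3*x^2 + 3*y^2 + 2*z^2 - 2

First, deg p = 2.
Next, symmetries: the z-axis is an axis of rotation, so x and y enter only as x² + y²; mirror symmetry z ↦ −z ⇒ only even powers of z.
Then, observable constraints: a circular section at z = 0 has radius between 0 and 1; among the integer gridlines, it crosses the z-axis at z ∈ {-1, 1}.
Finally, together with the visible shape, these determine p as stated.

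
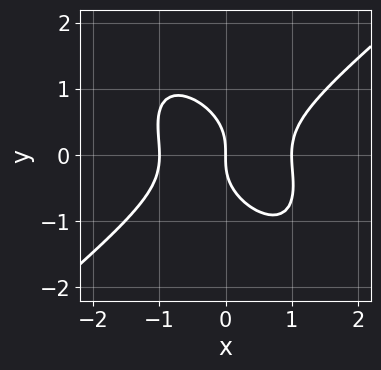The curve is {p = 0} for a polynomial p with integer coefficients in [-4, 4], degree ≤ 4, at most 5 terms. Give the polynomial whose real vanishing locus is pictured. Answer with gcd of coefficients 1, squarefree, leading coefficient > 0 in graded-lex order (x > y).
3*x^3 - 2*x*y^2 - 3*y^3 - 3*x

deg p = 3. The shape is more complex than any degree-2 curve.
From the axis intercepts and sections: among the integer gridlines, it crosses the x-axis at x ∈ {-1, 0, 1}; one y-axis crossing is at y = 0.
Matching integer coefficients to the picture gives p.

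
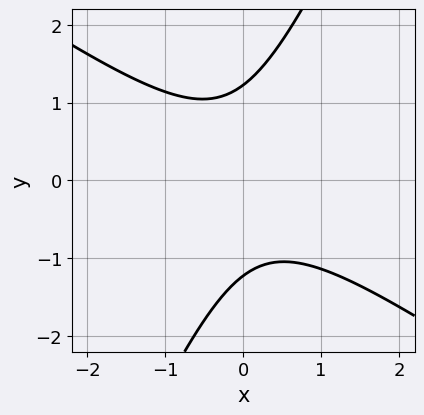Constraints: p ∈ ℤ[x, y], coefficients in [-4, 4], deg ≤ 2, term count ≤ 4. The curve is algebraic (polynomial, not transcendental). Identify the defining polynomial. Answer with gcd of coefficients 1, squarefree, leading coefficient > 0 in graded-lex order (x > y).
(a) deg p = 2. The shape is more complex than any degree-1 curve.
(b) Reading off the gridlines: it misses every integer gridline on the x-axis.
(c) Matching integer coefficients to the picture gives p.

3*x^2 + 3*x*y - 2*y^2 + 3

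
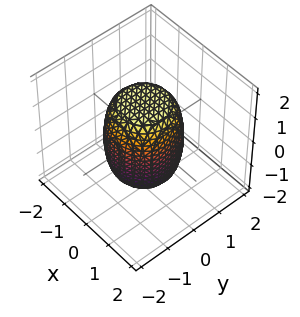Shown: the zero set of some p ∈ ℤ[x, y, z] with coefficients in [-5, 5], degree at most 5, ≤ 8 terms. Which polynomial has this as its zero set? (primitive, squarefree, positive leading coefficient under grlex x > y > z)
1. deg p = 4. The shape is more complex than any degree-3 surface.
2. Symmetries: rotational symmetry about the z-axis ⇒ p depends on x, y only through x² + y².
3. Reading off the gridlines: a circular section at z = 0 has radius between 1 and 2.
4. Solving for integer coefficients yields p as stated.

2*x^4 + 4*x^2*y^2 + 2*y^4 - x^2 - y^2 + z^2 - 2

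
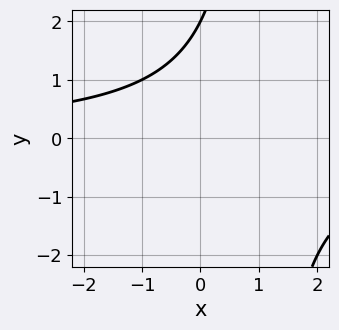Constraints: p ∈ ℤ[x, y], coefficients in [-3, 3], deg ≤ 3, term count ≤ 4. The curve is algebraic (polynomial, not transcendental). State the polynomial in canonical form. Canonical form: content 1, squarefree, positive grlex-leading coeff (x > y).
x*y - y + 2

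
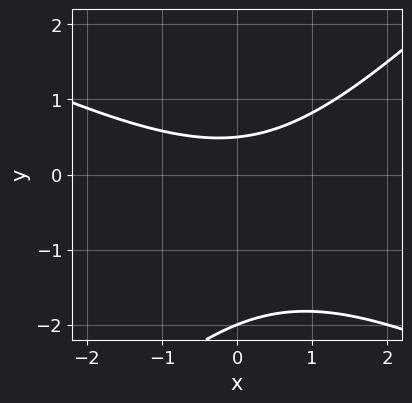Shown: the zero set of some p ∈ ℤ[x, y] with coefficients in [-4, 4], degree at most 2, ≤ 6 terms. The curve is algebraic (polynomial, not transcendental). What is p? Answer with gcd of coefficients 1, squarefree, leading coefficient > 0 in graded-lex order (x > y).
x^2 + x*y - 2*y^2 - 3*y + 2

(a) deg p = 2.
(b) From the visible intercepts: no x-intercept at any integer in the box; it meets the y-axis at y = -2 (among the integer gridlines).
(c) Fitting integer coefficients to these (and the overall shape) gives p.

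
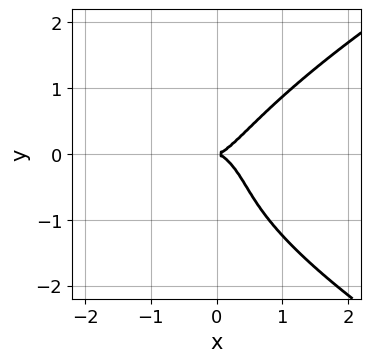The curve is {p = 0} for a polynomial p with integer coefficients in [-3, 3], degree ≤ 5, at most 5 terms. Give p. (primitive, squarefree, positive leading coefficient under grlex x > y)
1. Degree: a generic line meets the curve in up to 4 points, so deg p = 4.
2. Reading off the gridlines: it meets the y-axis at y = 0 (among the integer gridlines); one x-axis crossing is at x = 0.
3. Solving for integer coefficients yields p as stated.

y^4 - 2*x^3 + y^3 + y^2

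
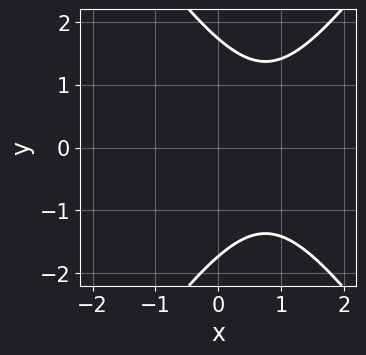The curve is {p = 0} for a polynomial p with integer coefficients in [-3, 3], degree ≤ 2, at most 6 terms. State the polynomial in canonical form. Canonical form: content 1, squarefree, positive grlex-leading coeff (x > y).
2*x^2 - y^2 - 3*x + 3

deg p = 2. No degree-1 curve has this shape.
Symmetries: the y ↦ −y reflection is a symmetry, so y appears only in even powers.
Observable constraints: no x-intercept at any integer in the box.
Solving for integer coefficients yields p as stated.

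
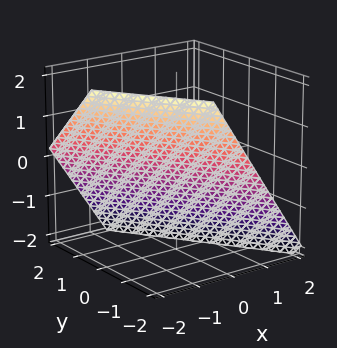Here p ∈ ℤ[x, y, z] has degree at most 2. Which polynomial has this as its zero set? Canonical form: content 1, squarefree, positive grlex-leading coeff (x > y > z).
(a) Degree: the surface is flat (a plane), so deg p = 1.
(b) Checking where it meets the axes: one y-axis crossing is at y = -1; one z-axis crossing is at z = -1.
(c) Matching integer coefficients to the picture gives p.

3*x + 2*y + 2*z + 2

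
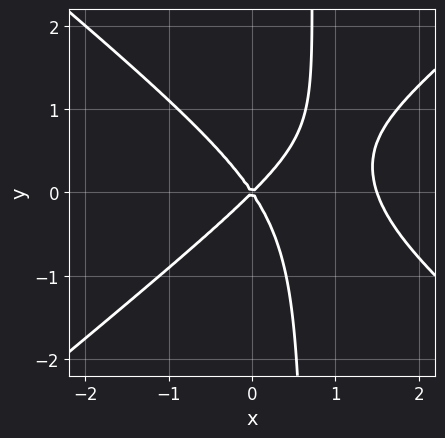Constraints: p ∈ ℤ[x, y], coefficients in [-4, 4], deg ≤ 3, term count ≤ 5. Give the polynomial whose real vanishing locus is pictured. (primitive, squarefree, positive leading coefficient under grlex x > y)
2*x^3 - 3*x*y^2 - 3*x^2 + x*y + 2*y^2

The degree is 3 — the shape is more complex than any degree-2 curve.
Checking where it meets the axes: one x-axis crossing is at x = 0; one y-axis crossing is at y = 0.
Putting this together gives p.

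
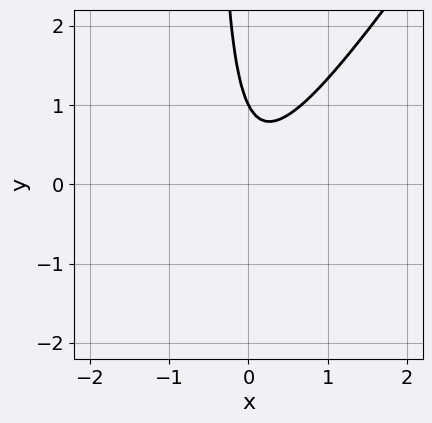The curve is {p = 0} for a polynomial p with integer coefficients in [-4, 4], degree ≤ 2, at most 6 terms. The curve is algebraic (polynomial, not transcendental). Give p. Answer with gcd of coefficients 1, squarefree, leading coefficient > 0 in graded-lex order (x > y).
3*x^2 - 2*x*y - y + 1

First, deg p = 2.
Then, against the integer gridlines: it misses every integer gridline on the x-axis; it meets the y-axis at y = 1 (among the integer gridlines).
Finally, putting this together gives p.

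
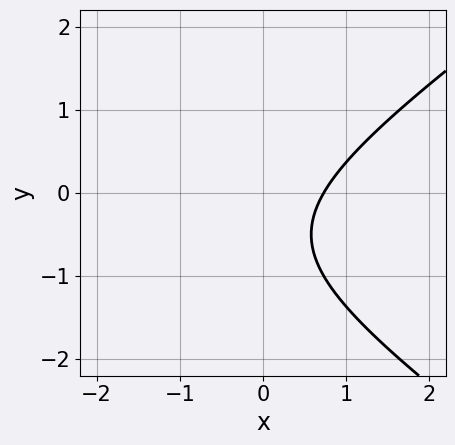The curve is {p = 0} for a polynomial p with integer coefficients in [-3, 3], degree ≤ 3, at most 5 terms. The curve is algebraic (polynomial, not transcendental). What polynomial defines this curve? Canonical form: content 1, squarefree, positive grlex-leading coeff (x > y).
1. Degree: a generic line meets the curve in up to 2 points, so deg p = 2.
2. Against the integer gridlines: it misses every integer gridline on the y-axis.
3. Putting this together gives p.

x^2 - 2*y^2 + 2*x - 2*y - 2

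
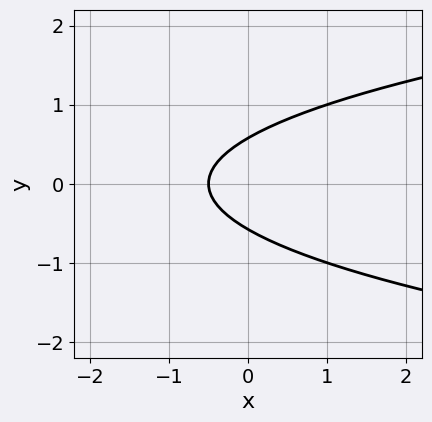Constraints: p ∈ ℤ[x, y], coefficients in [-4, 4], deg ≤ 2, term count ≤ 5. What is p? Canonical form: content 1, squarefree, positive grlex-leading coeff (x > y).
3*y^2 - 2*x - 1

First, degree: no degree-1 curve has this shape, so deg p = 2.
Then, symmetries: mirror symmetry y ↦ −y ⇒ only even powers of y.
Finally, assembling these constraints gives the stated polynomial.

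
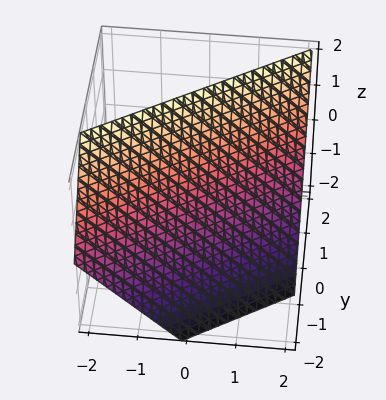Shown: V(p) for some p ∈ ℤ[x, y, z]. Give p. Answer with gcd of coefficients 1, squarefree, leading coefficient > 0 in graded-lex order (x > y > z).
2*x - 3*y + 2*z - 2

First, the degree is 1 — every cross-section is a straight line — this is a plane.
Next, from the axis intercepts and sections: it meets the z-axis at z = 1 (among the integer gridlines); it crosses the x-axis at the gridline x = 1.
Finally, the integer polynomial consistent with all of this is the stated p.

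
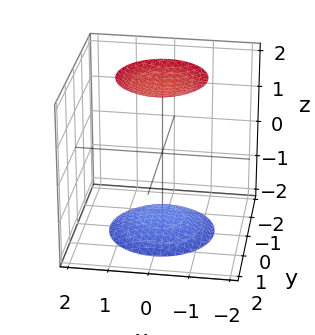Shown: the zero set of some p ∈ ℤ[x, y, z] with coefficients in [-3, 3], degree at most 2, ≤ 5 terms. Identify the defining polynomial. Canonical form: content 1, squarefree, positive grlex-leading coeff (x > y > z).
First, the picture has 2 separate pieces. Treating them together as one polynomial.
Then, the degree is 2 — two separate bowl-shaped sheets opening away from each other; a quadric.
Next, symmetries: rotational symmetry about the z-axis ⇒ p depends on x, y only through x² + y²; mirror symmetry z ↦ −z ⇒ only even powers of z.
Then, checking where it meets the axes: no y-intercept at any integer in the box; the surface avoids every integer x-axis point in the box; a circular section at z = 2 has radius exactly 1.
Finally, the integer polynomial consistent with all of this is the stated p.

x^2 + y^2 - z^2 + 3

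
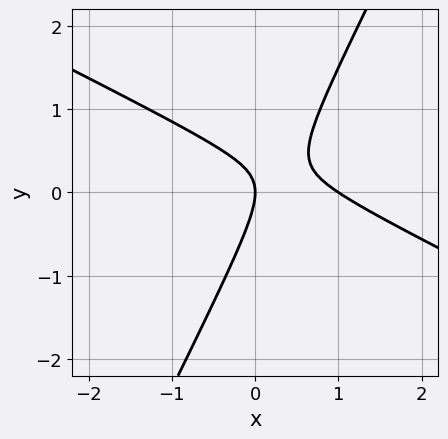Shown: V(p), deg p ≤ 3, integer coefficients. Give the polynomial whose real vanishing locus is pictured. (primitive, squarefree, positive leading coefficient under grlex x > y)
2*x^2 + 3*x*y - 2*y^2 - 2*x

1. Degree: a generic line meets the curve in up to 2 points, so deg p = 2.
2. From the visible intercepts: the x-axis gridline crossings are at x ∈ {0, 1}; one y-axis crossing is at y = 0.
3. Together with the visible shape, these determine p as stated.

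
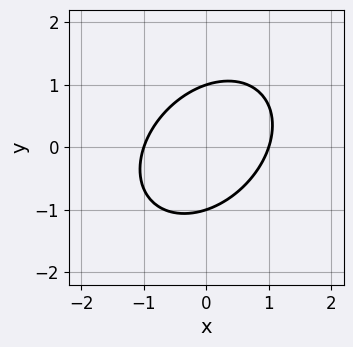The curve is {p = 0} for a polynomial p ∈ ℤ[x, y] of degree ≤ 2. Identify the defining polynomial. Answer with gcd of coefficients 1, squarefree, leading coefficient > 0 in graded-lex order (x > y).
3*x^2 - 2*x*y + 3*y^2 - 3

deg p = 2. A generic line meets the curve in up to 2 points.
Reading off the gridlines: among the integer gridlines, it crosses the x-axis at x ∈ {-1, 1}; the y-axis gridline crossings are at y ∈ {-1, 1}.
Matching integer coefficients to the picture gives p.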